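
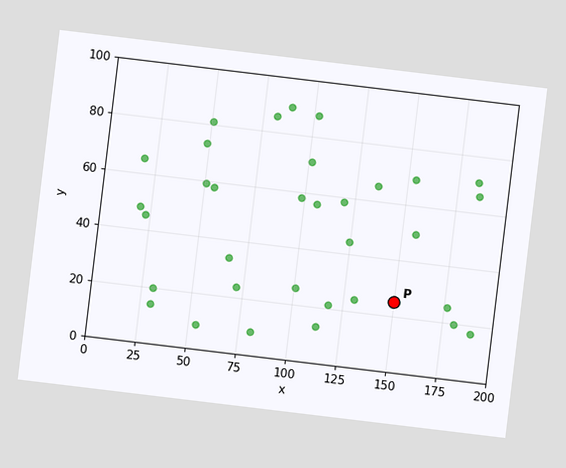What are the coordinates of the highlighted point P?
(150, 25)

The chart is tilted about 7° clockwise. Following the gridlines from P to each axis, P sits at (150, 25).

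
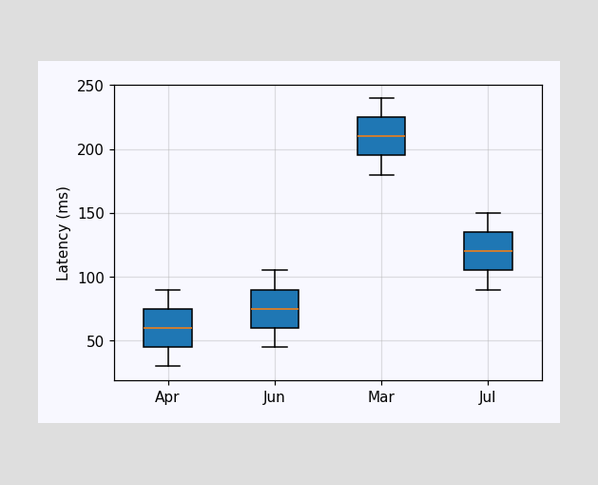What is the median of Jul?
120ms

The median line in the Jul box sits at 120ms.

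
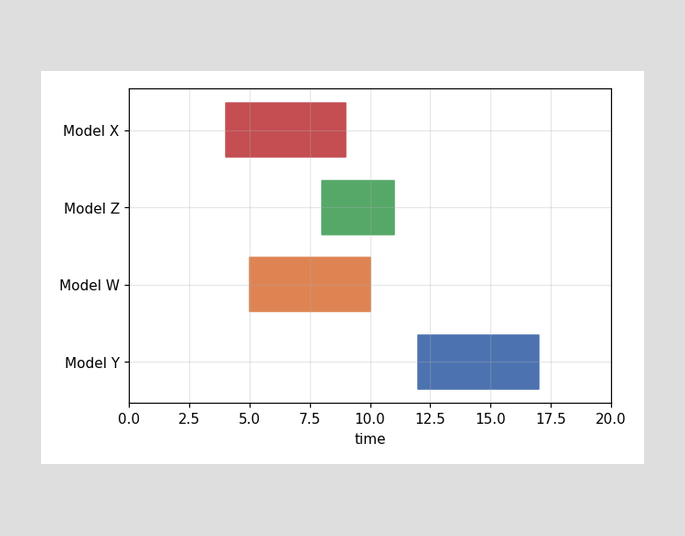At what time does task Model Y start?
The Model Y bar begins at t=12.

12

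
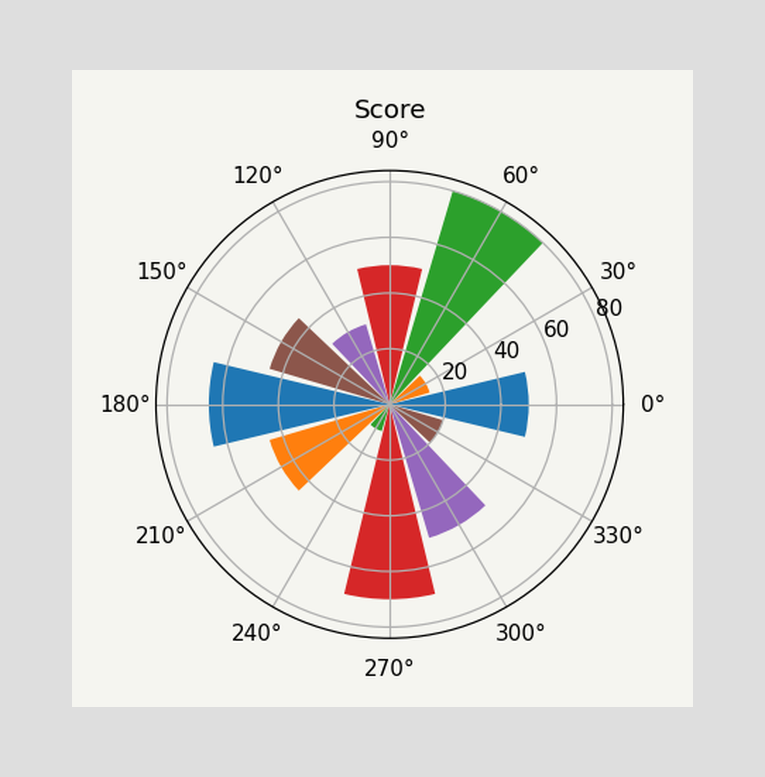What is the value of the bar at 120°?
The bar at 120° reaches 30 on the radial axis.

30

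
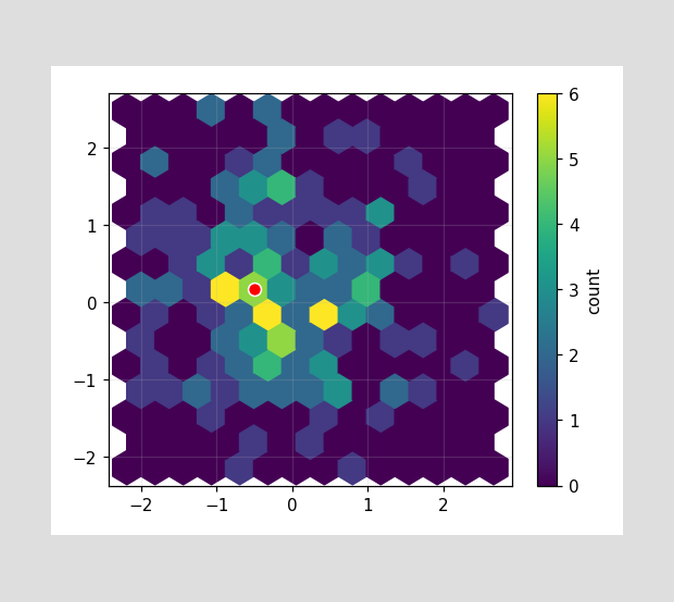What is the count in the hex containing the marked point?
5

The marked hex reads 5 on the colorbar.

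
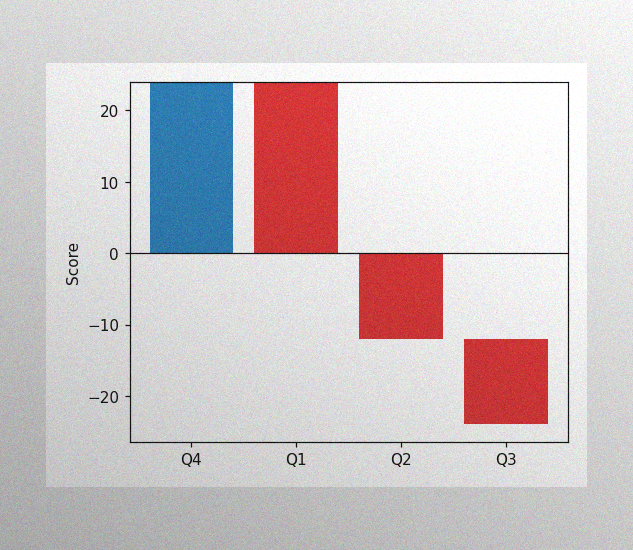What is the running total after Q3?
-24

The image has some photo noise and uneven lighting. After Q3 the running total reaches -24.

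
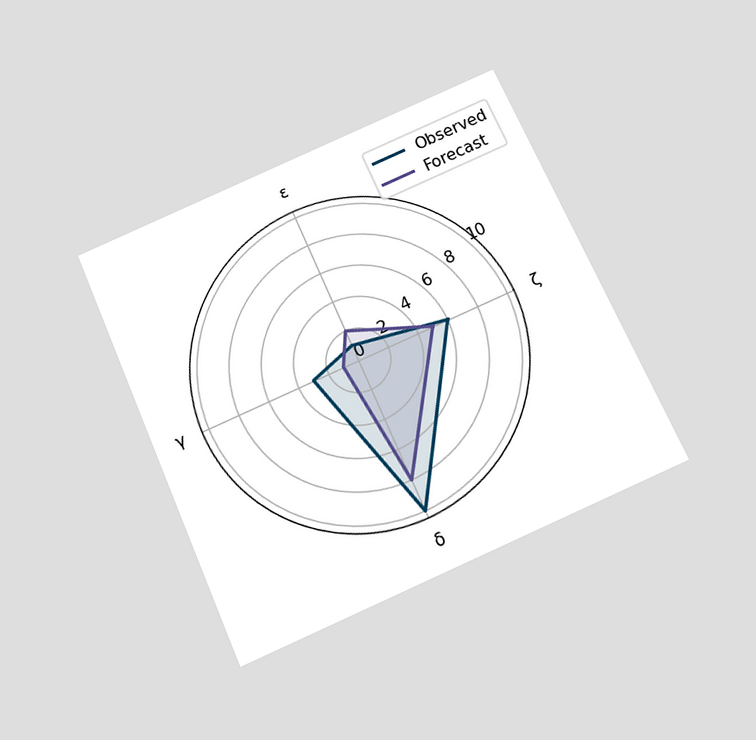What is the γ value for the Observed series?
3

The chart is tilted about 24° counter-clockwise and viewed slightly from below. On the γ axis, Observed reaches 3.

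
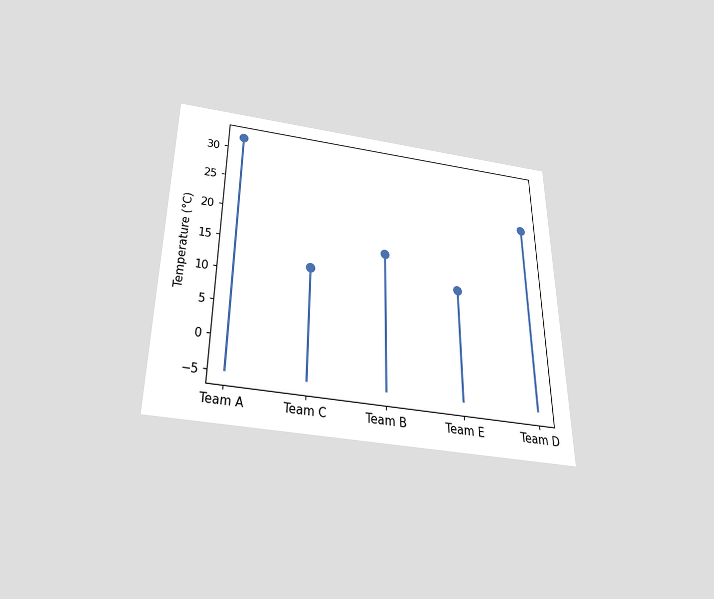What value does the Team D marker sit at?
24°C

The chart is viewed slightly from below. The Team D marker sits at 24°C.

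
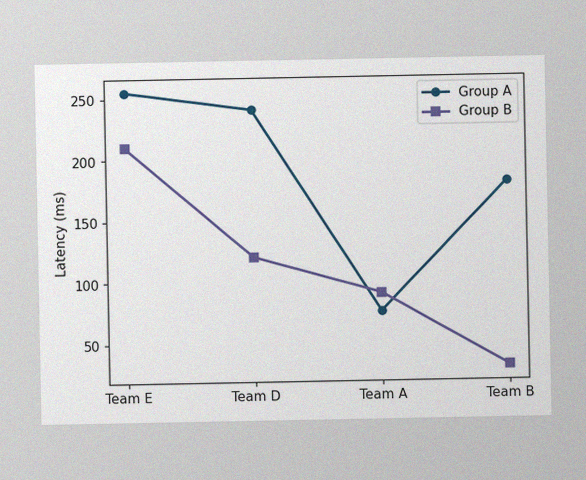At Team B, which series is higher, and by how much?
Group A, by 150ms

The image has some photo noise and uneven lighting. At Team B, Group A sits above the other line by 150ms.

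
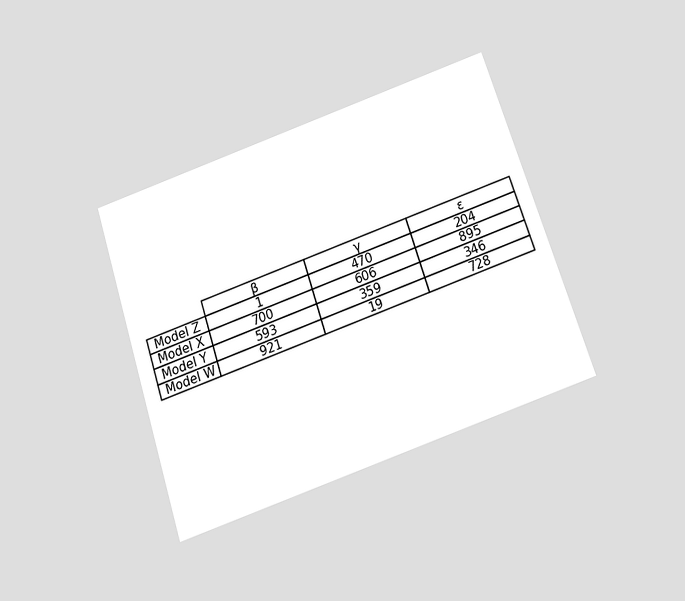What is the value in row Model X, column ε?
895

The chart is tilted about 18° counter-clockwise and viewed slightly from below. The (Model X, ε) cell reads 895.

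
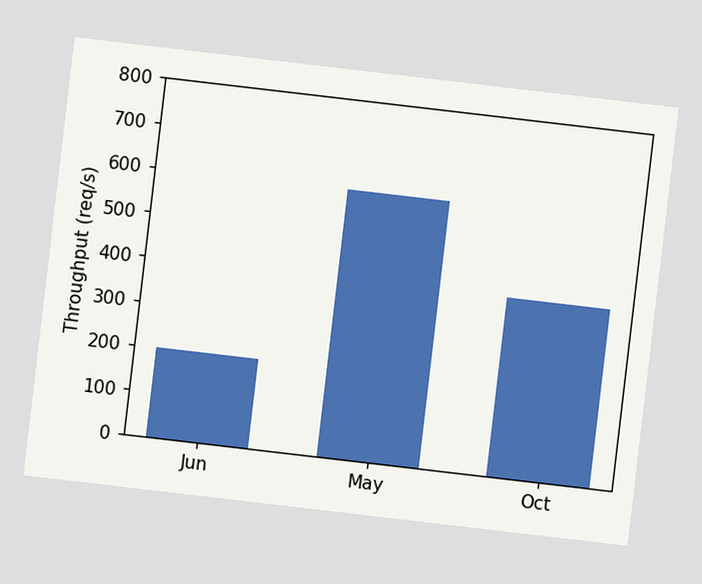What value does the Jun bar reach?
200req/s

The chart is tilted about 7° clockwise. Reading along the chart's y-axis, the Jun bar reaches 200req/s.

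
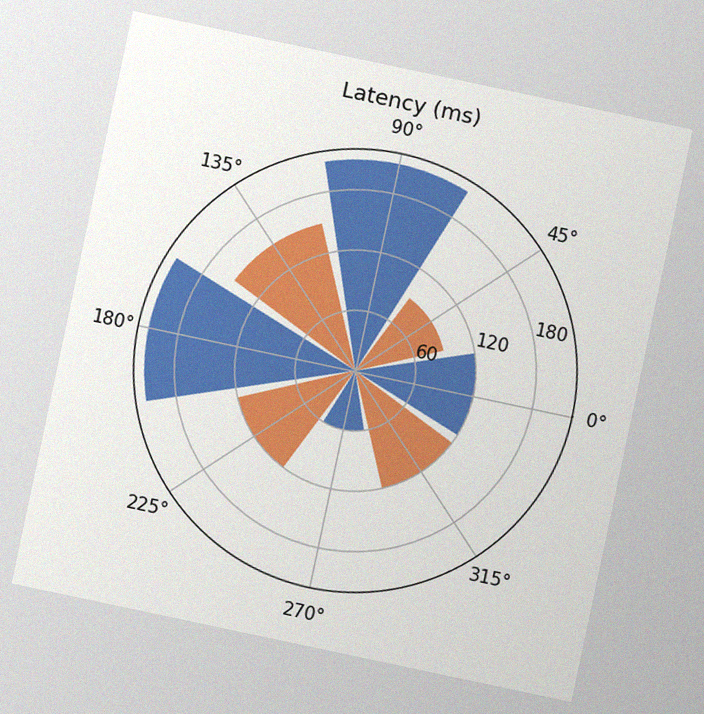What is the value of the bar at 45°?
The chart is tilted about 12° clockwise, with some photo noise. The bar at 45° reaches 90ms on the radial axis.

90ms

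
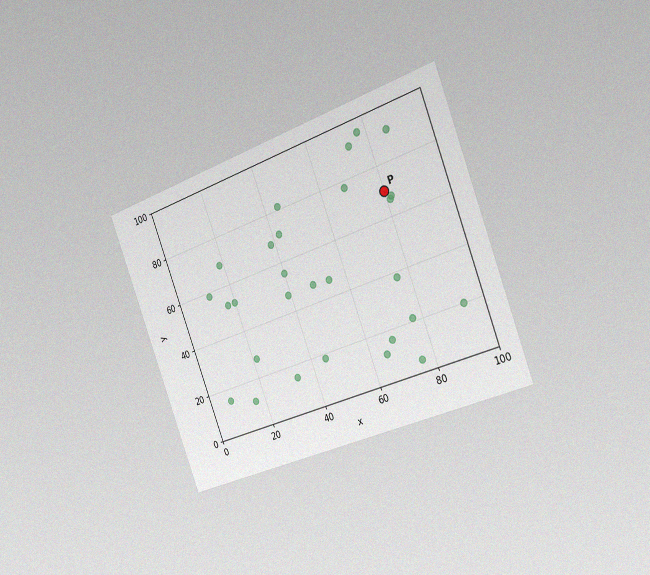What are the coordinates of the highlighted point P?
(80, 70)

The chart is tilted about 21° counter-clockwise and viewed slightly from the right, with some photo noise. Following the gridlines from P to each axis, P sits at (80, 70).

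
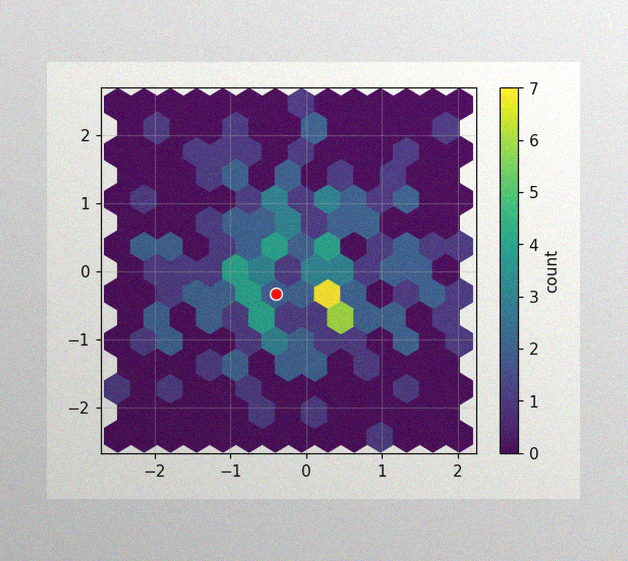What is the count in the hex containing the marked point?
The image has some photo noise and uneven lighting. The marked hex reads 2 on the colorbar.

2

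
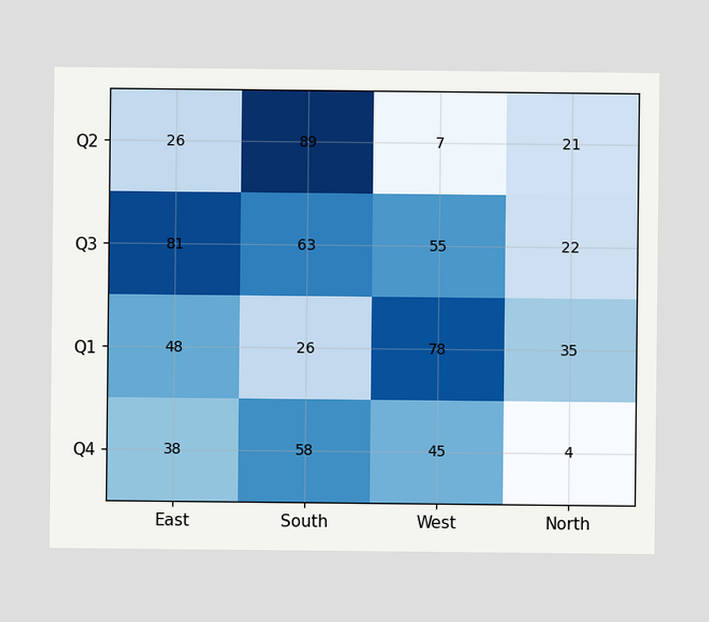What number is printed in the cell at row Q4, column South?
58

The (Q4, South) cell reads 58.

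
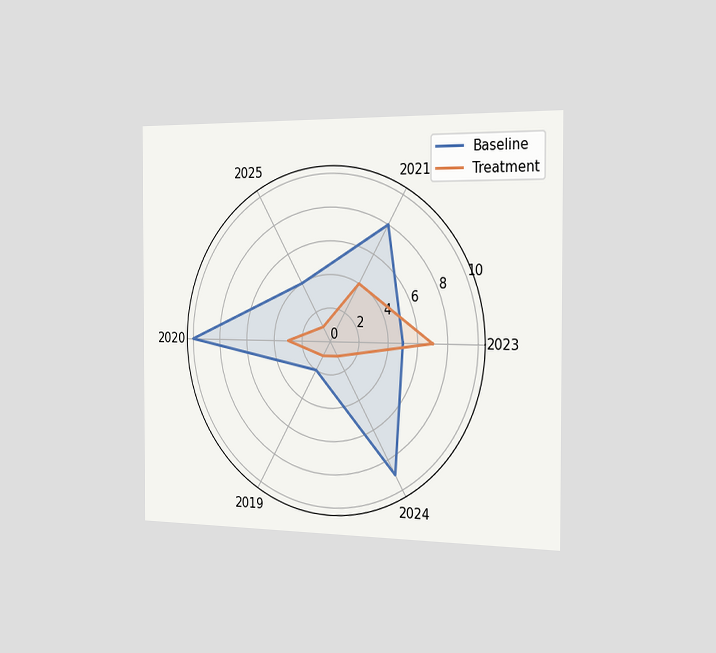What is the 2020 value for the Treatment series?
The chart is viewed slightly from the right. On the 2020 axis, Treatment reaches 3.

3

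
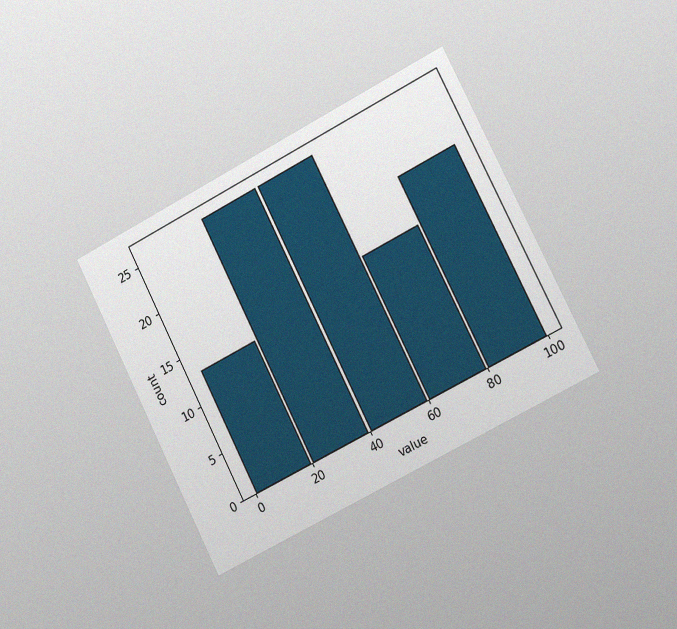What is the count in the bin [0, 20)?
13

The chart is tilted about 27° counter-clockwise and viewed slightly from the right, with some photo noise. The [0, 20) bin has height 13.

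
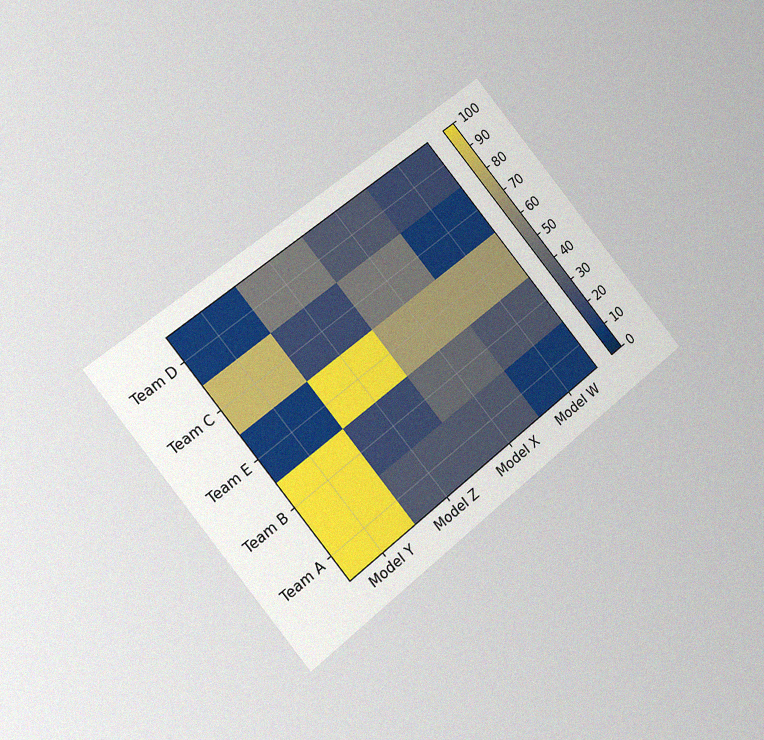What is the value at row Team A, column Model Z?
The chart is tilted about 39° counter-clockwise and viewed at a slight angle, with some photo noise. Matching cell (Team A, Model Z) against the colorbar gives 30.

30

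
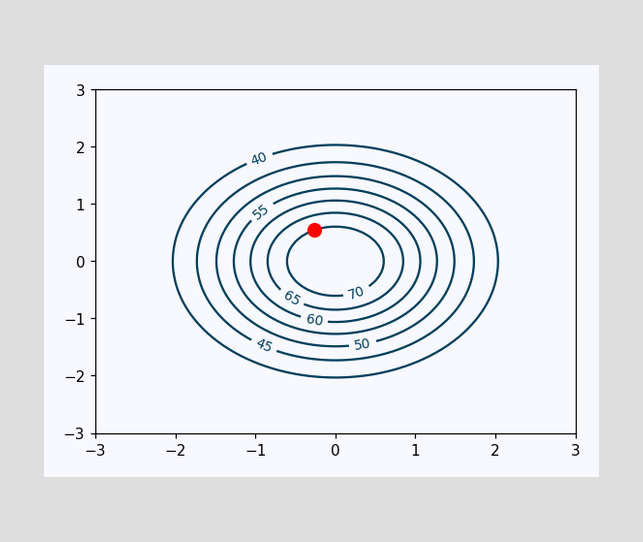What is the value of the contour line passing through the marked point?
The marked point sits on the contour labelled 70.

70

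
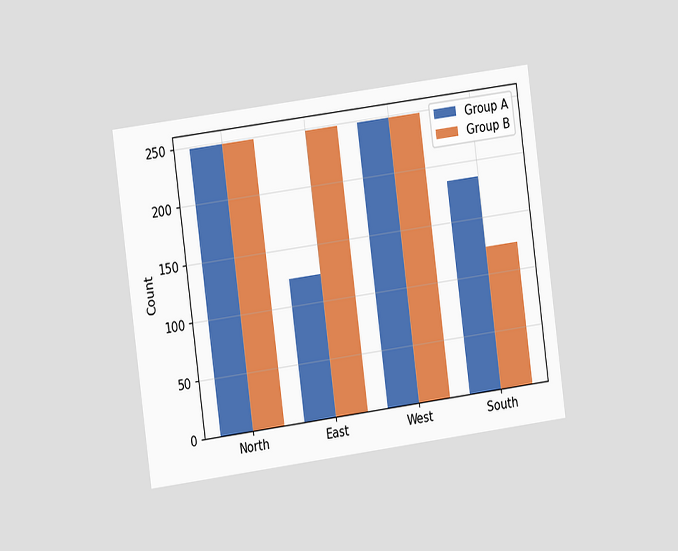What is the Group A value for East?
124

The chart is tilted about 8° counter-clockwise and viewed slightly from the left. The Group A bar at East reaches 124 on the y-axis.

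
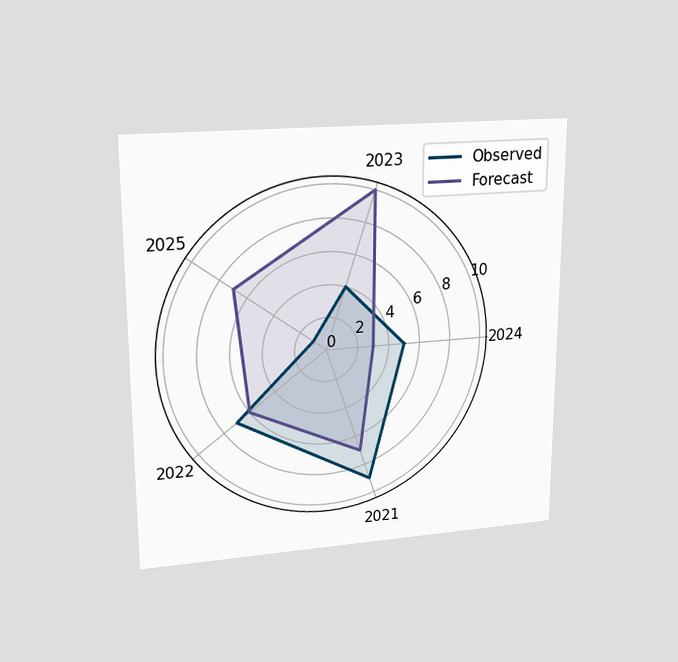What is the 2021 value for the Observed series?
9

The chart is viewed at a slight angle. On the 2021 axis, Observed reaches 9.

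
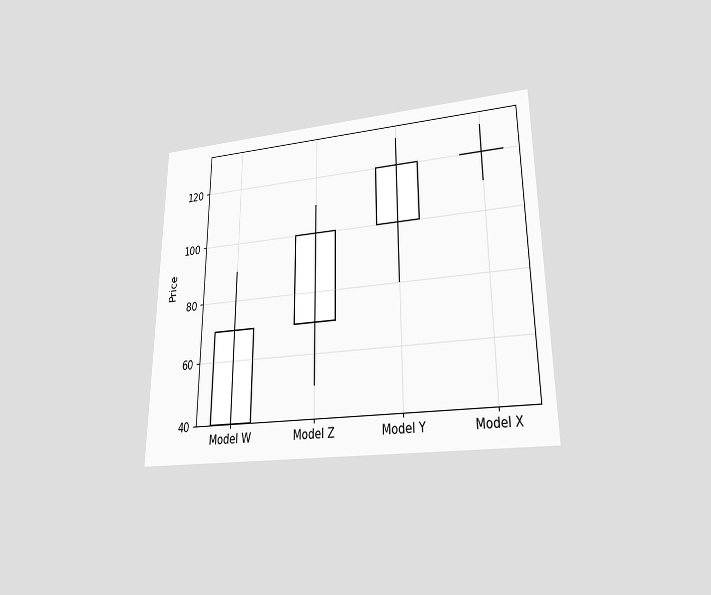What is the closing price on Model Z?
The chart is viewed at a slight angle. The Model Z candle closes at 100.

100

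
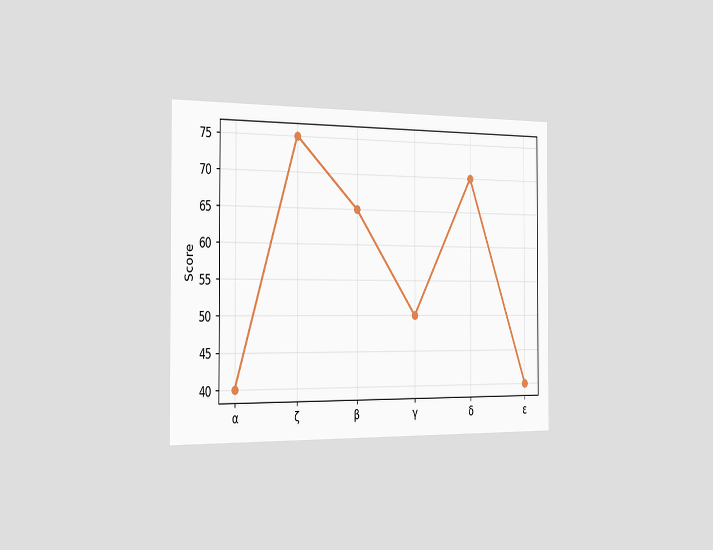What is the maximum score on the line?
The chart is viewed slightly from the left. The highest point is at ζ, and reading across to the y-axis gives 75.

75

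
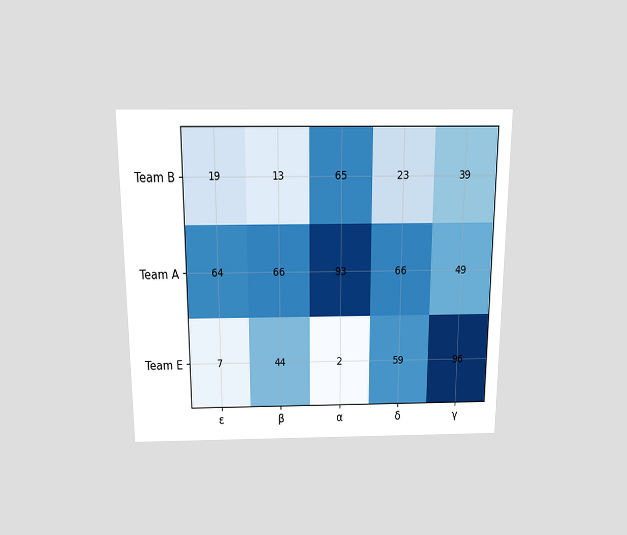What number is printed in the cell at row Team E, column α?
2

The chart is viewed slightly from above. The (Team E, α) cell reads 2.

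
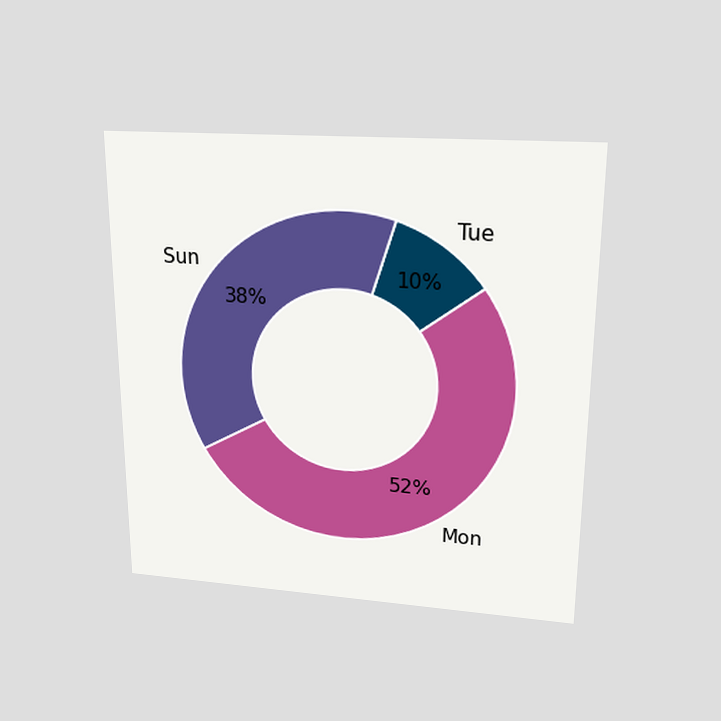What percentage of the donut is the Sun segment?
38%

The chart is viewed slightly from above. The Sun segment takes up 38% of the ring.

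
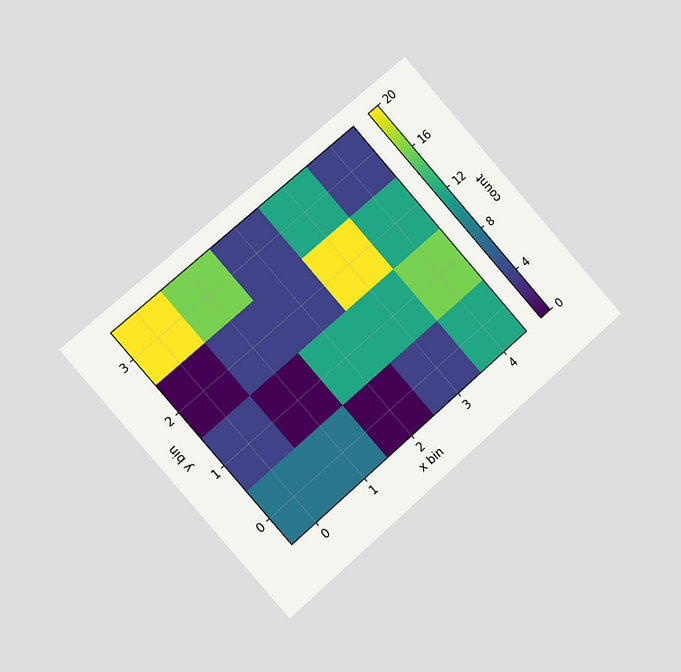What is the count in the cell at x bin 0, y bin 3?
The chart is tilted about 41° counter-clockwise and viewed slightly from the left. Matching the cell (0, 3) against the colorbar gives 20.

20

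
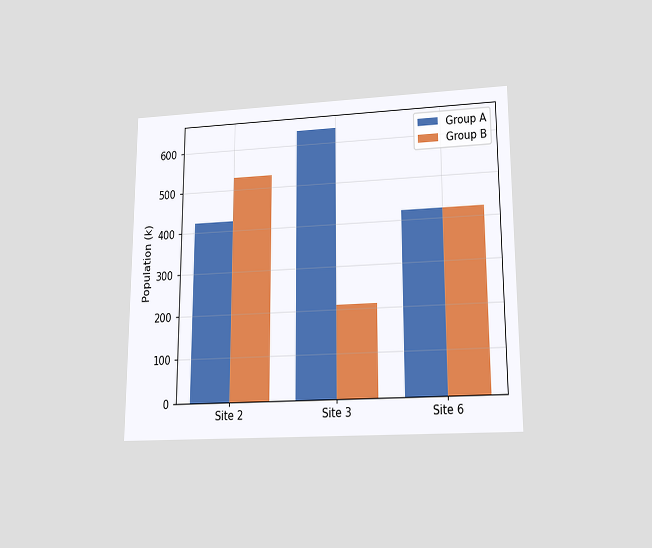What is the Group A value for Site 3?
636k

The chart is viewed slightly from below. The Group A bar at Site 3 reaches 636k on the y-axis.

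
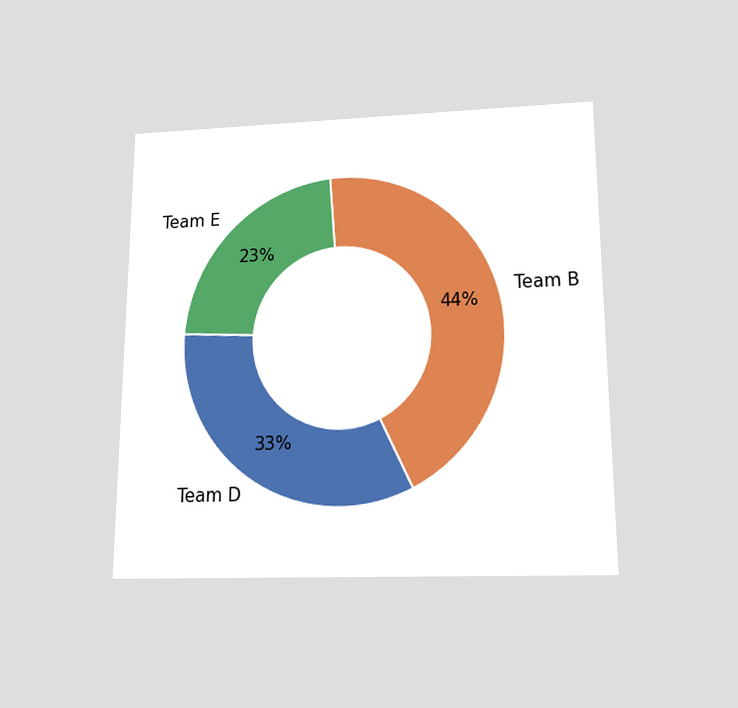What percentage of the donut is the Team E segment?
23%

The chart is viewed slightly from below. The Team E segment takes up 23% of the ring.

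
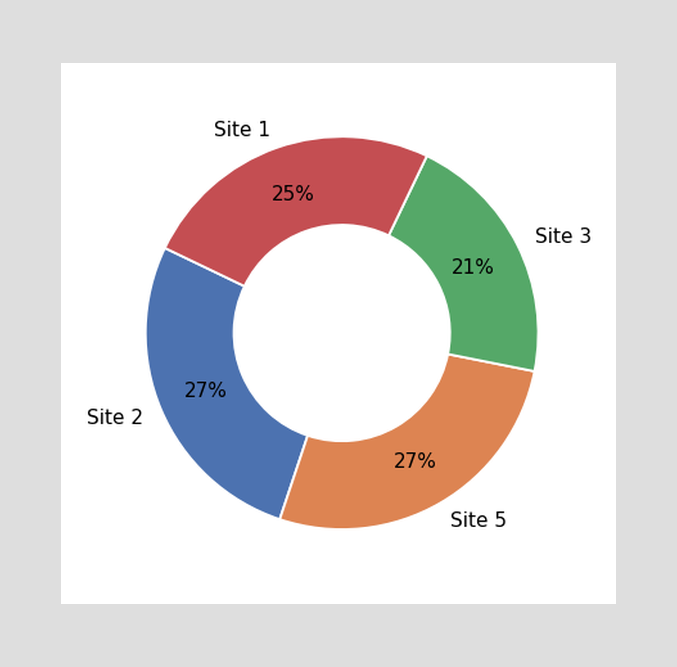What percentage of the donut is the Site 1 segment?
The Site 1 segment takes up 25% of the ring.

25%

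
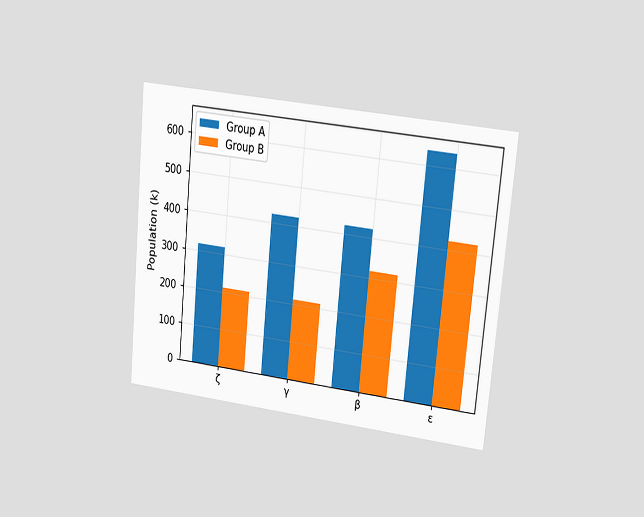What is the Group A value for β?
The chart is tilted about 5° clockwise and viewed at a slight angle. The Group A bar at β reaches 424k on the y-axis.

424k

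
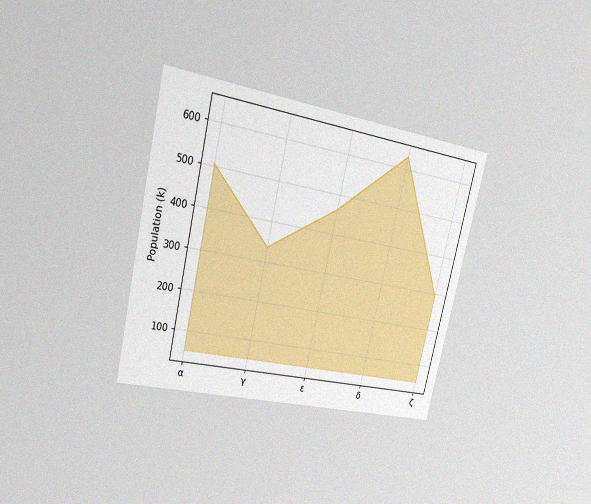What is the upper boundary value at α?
504k

The chart is tilted about 13° clockwise and viewed slightly from the left, with some photo noise. At α the upper boundary is at 504k.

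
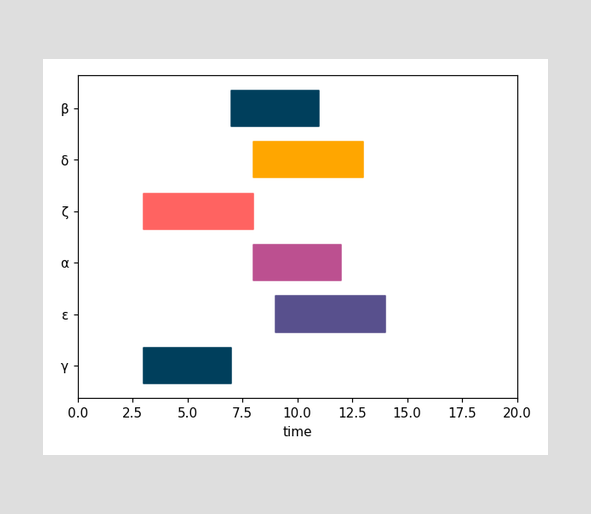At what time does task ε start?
9

The ε bar begins at t=9.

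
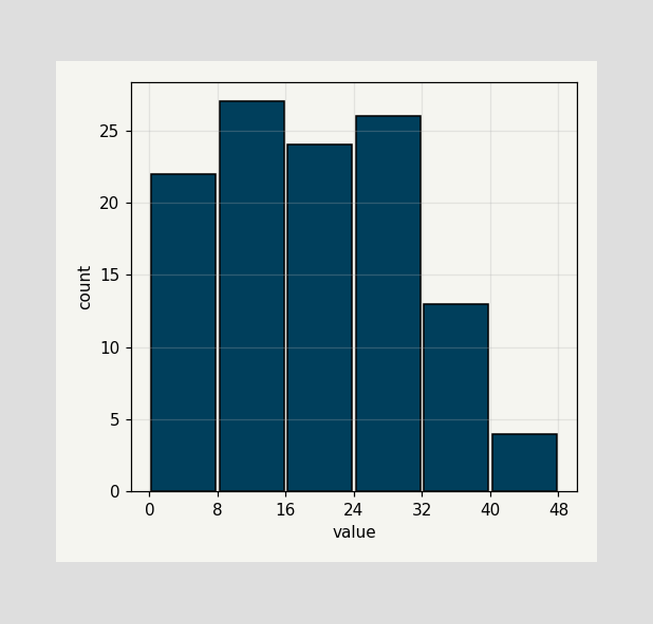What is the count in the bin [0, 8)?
The [0, 8) bin has height 22.

22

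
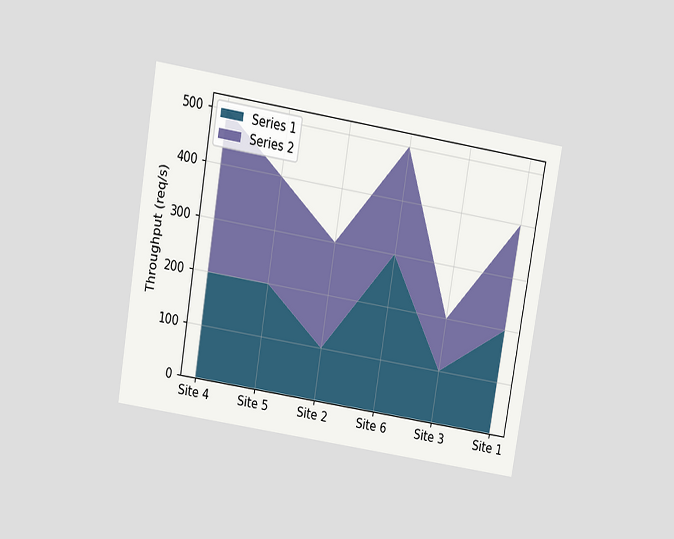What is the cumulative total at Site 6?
The chart is tilted about 9° clockwise and viewed slightly from above. The stacked total at Site 6 reaches 500req/s.

500req/s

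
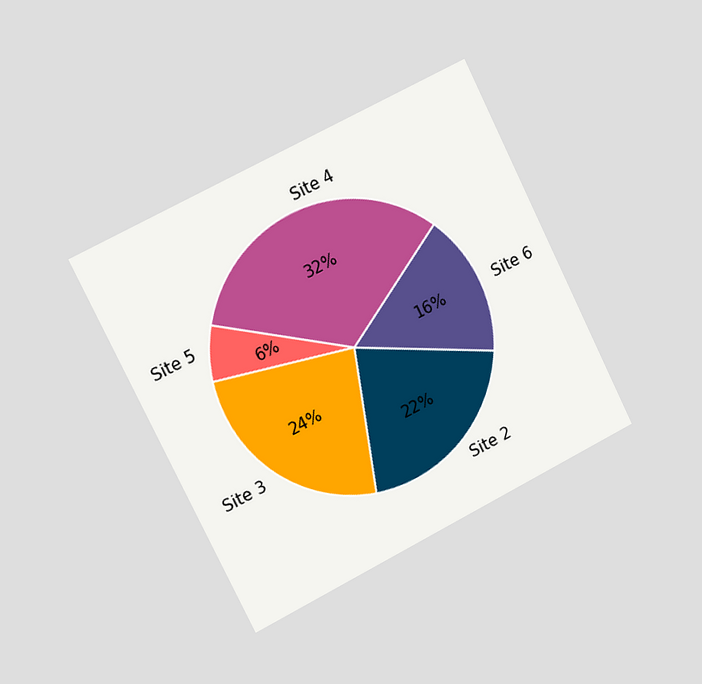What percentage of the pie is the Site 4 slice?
32%

The chart is tilted about 27° counter-clockwise and viewed slightly from the left. The Site 4 slice takes up 32% of the pie.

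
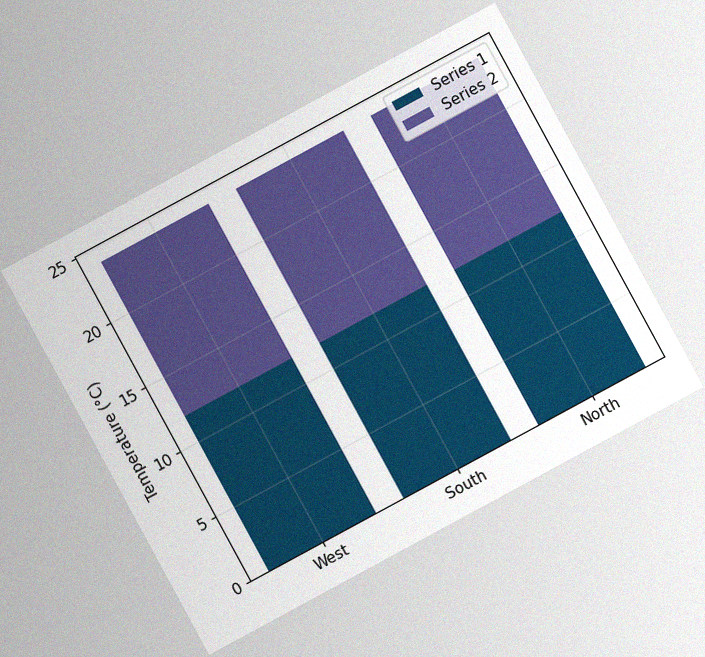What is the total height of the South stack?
24°C

The chart is tilted about 28° counter-clockwise, with some photo noise. The South stack's top reaches 24°C on the y-axis.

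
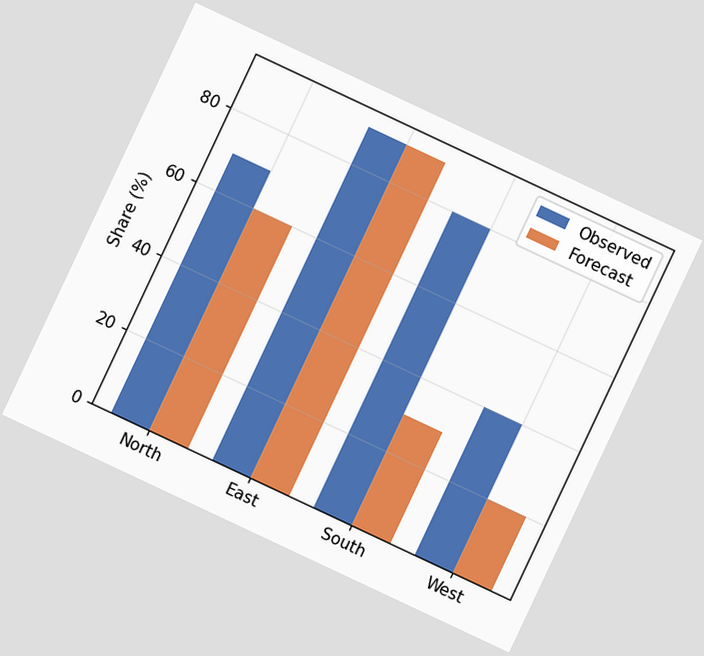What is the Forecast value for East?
90%

The chart is tilted about 25° clockwise. The Forecast bar at East reaches 90% on the y-axis.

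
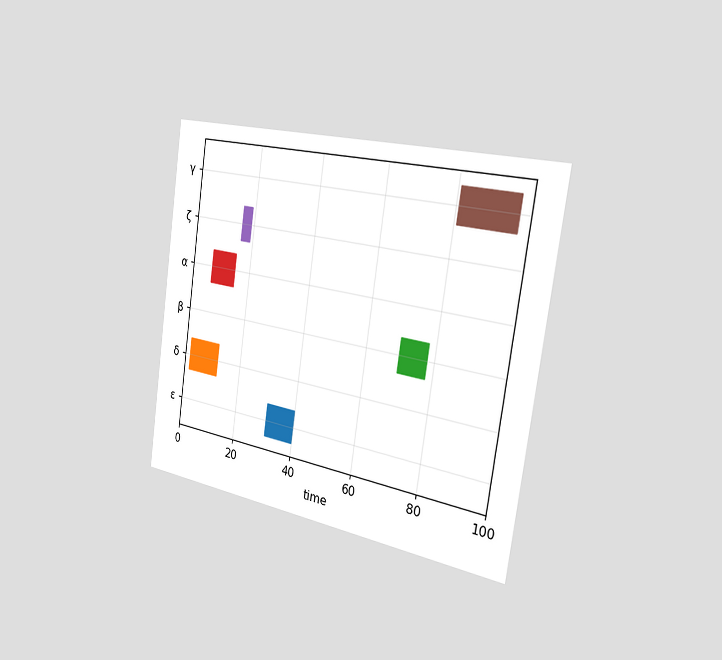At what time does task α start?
7

The chart is tilted about 8° clockwise and viewed slightly from the right. The α bar begins at t=7.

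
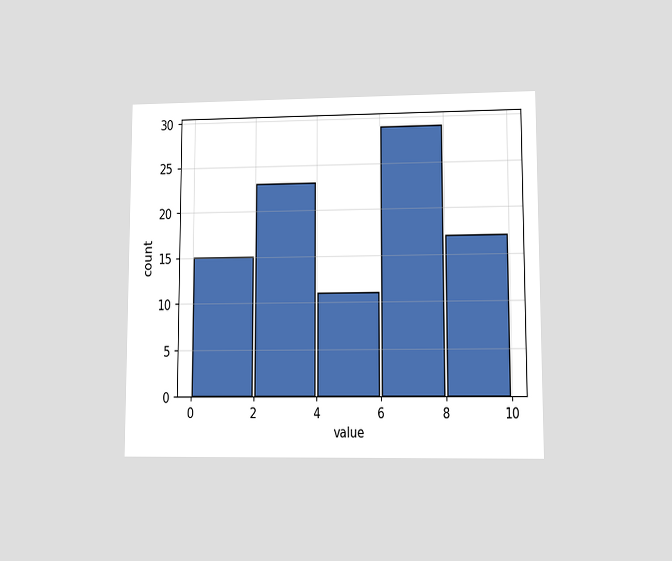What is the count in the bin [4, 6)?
11

The chart is viewed at a slight angle. The [4, 6) bin has height 11.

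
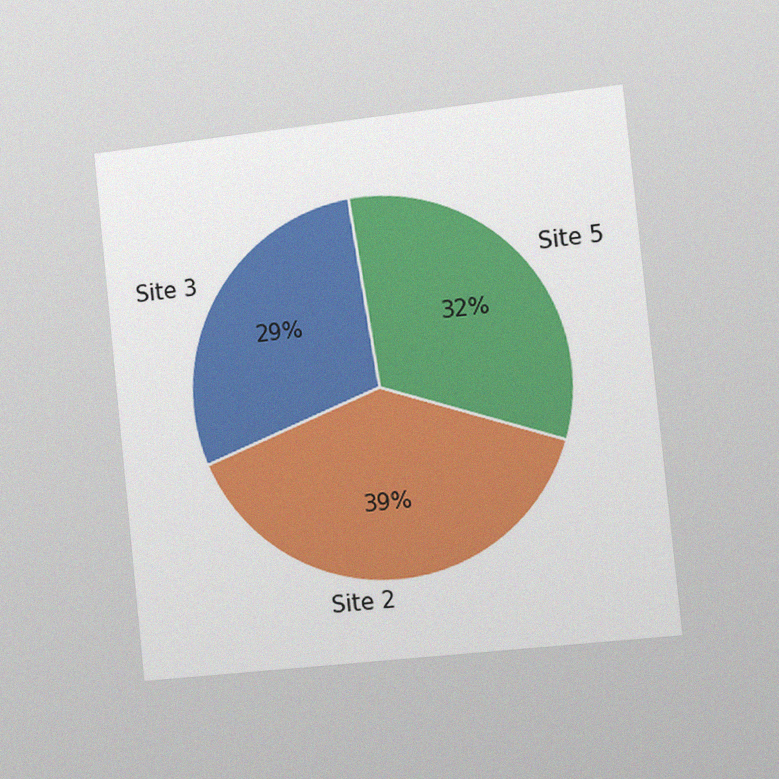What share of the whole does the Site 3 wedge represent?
The chart is tilted about 6° counter-clockwise and viewed slightly from the right, with some photo noise. The Site 3 slice takes up 29% of the pie.

29%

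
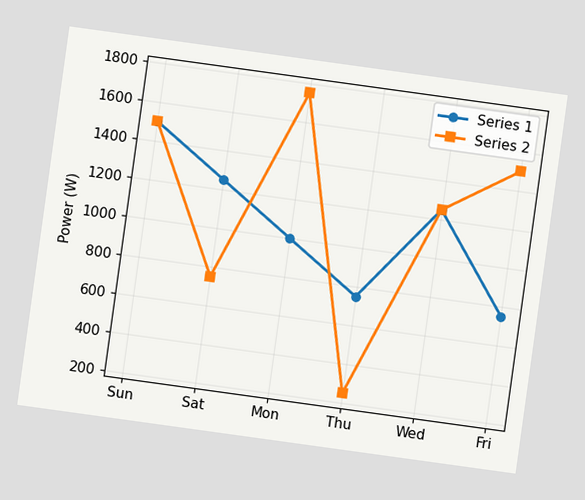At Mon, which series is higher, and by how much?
The chart is tilted about 8° clockwise. At Mon, Series 2 sits above the other line by 750W.

Series 2, by 750W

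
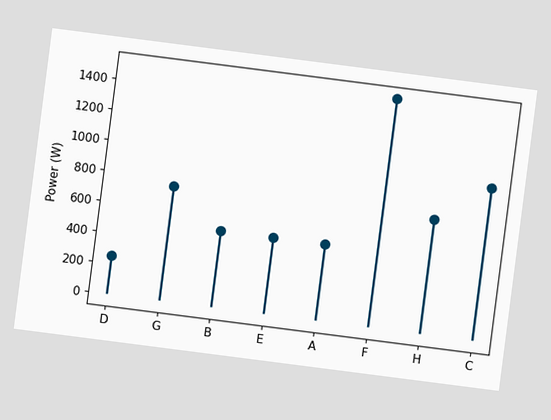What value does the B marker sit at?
The chart is tilted about 7° clockwise. The B marker sits at 500W.

500W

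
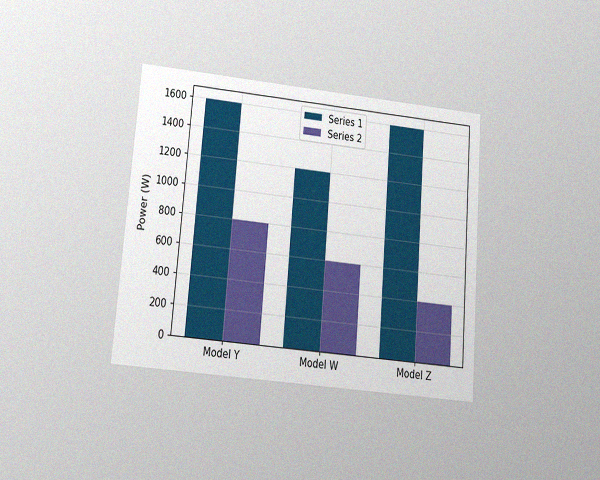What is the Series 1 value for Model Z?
The chart is tilted about 5° clockwise and viewed at a slight angle, with some photo noise. The Series 1 bar at Model Z reaches 1600W on the y-axis.

1600W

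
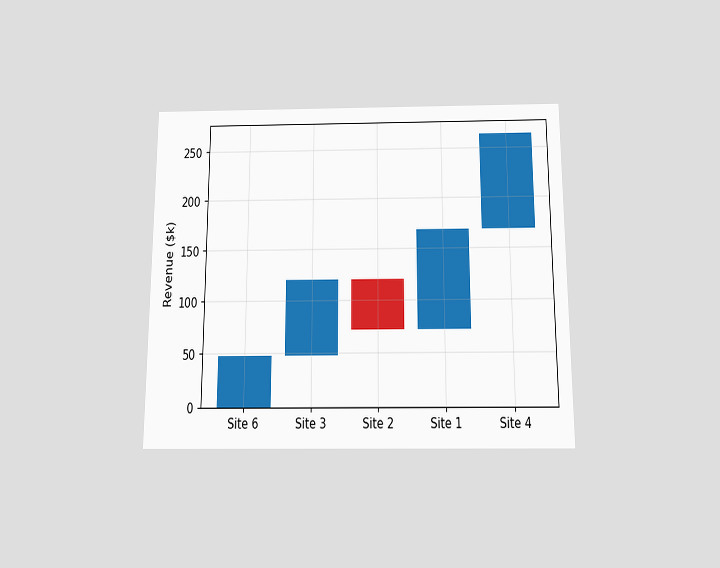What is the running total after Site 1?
The chart is viewed slightly from below. After Site 1 the running total reaches $168k.

$168k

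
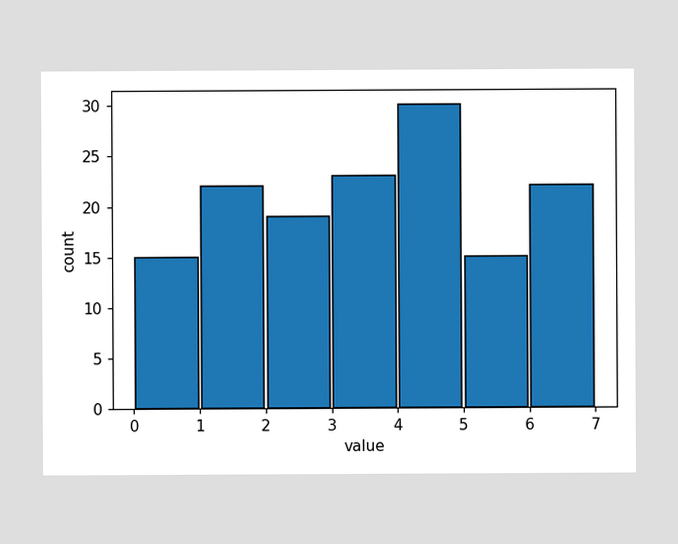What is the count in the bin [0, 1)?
15

The [0, 1) bin has height 15.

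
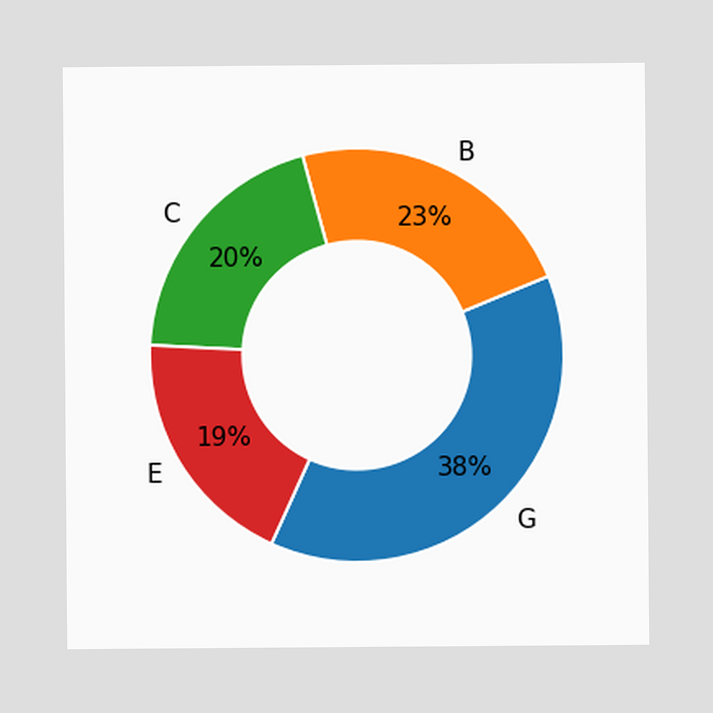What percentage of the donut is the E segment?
19%

The E segment takes up 19% of the ring.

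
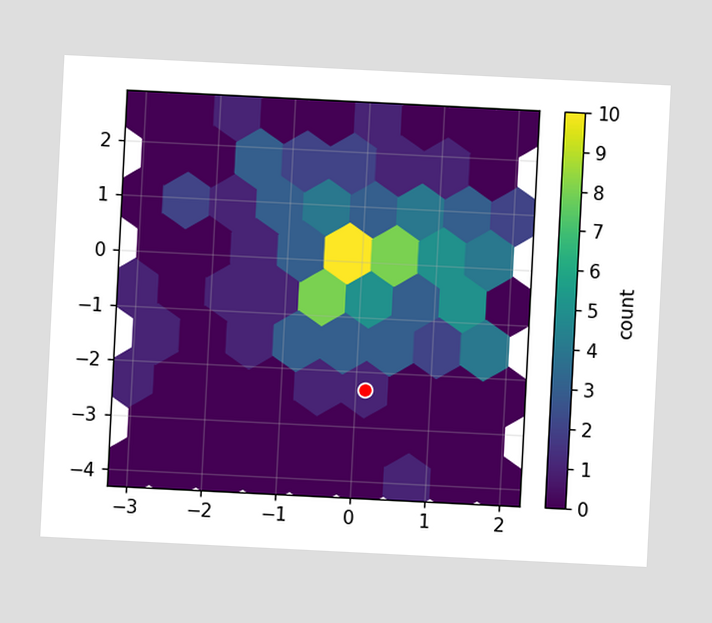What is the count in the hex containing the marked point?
1

The chart is tilted about 3° clockwise. The marked hex reads 1 on the colorbar.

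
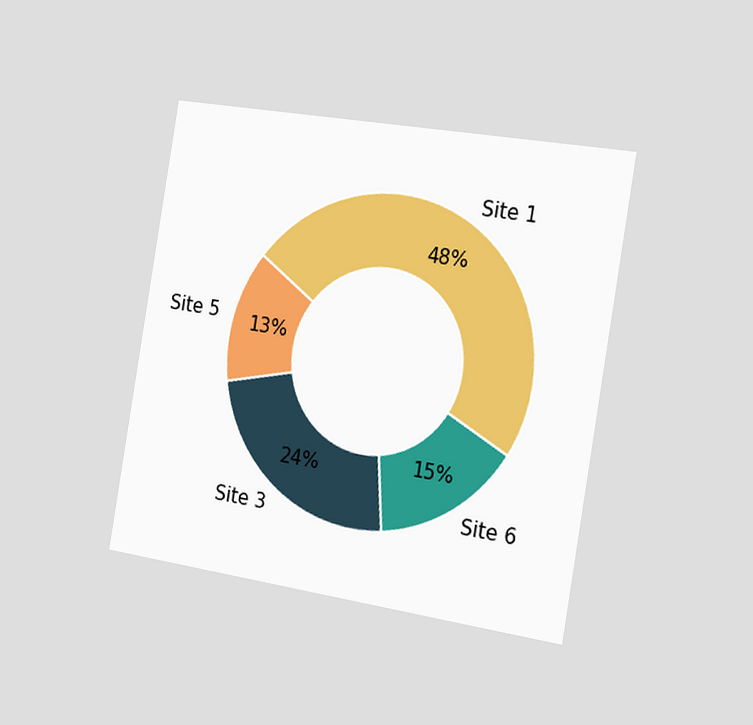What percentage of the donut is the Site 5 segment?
13%

The chart is tilted about 10° clockwise and viewed slightly from the right. The Site 5 segment takes up 13% of the ring.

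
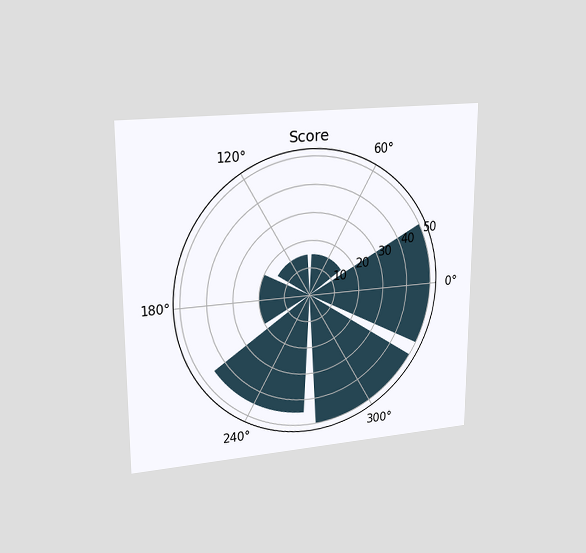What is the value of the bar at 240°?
The chart is viewed at a slight angle. The bar at 240° reaches 45 on the radial axis.

45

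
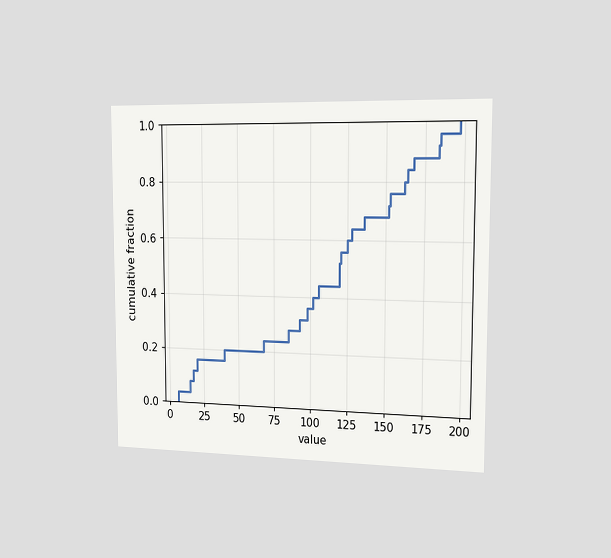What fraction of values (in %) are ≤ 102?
40%

The chart is viewed slightly from the right. At x=102 the ECDF step is at 40%.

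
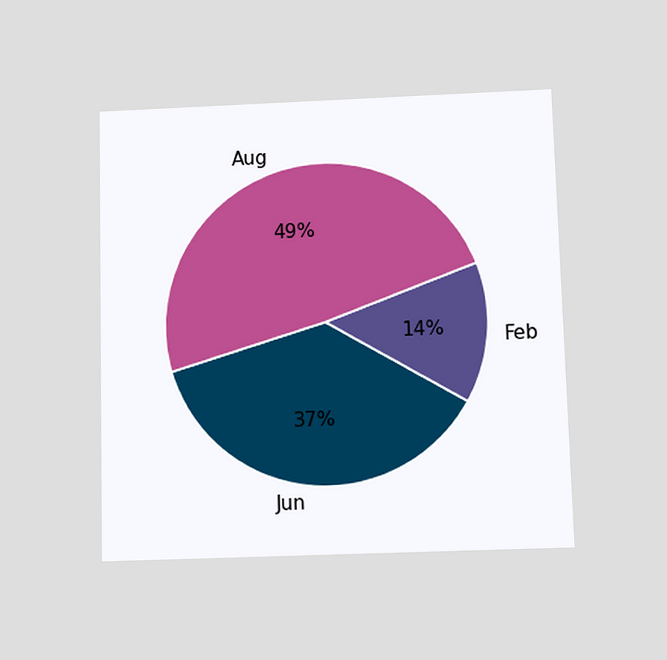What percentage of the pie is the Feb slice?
14%

The chart is viewed slightly from below. The Feb slice takes up 14% of the pie.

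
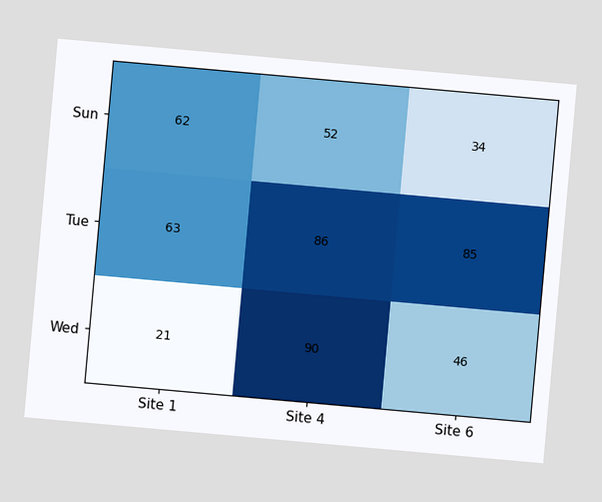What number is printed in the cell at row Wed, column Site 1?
21

The chart is tilted about 5° clockwise. The (Wed, Site 1) cell reads 21.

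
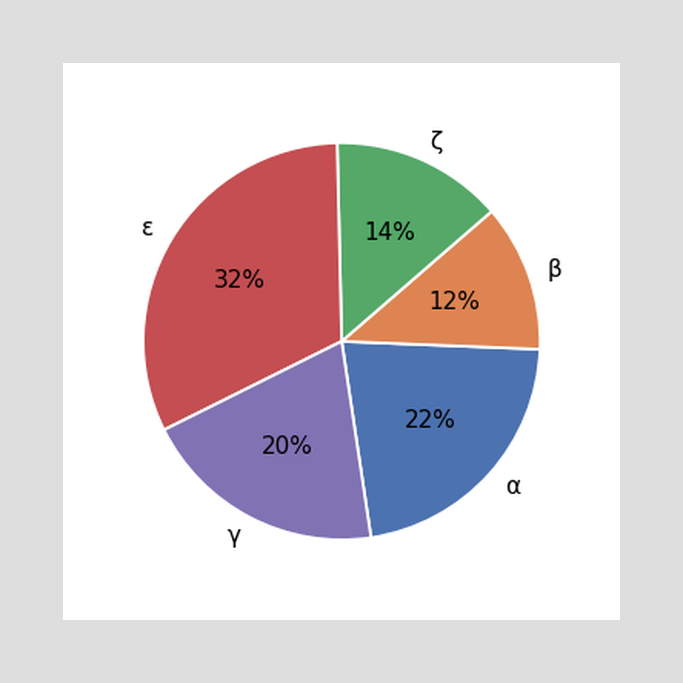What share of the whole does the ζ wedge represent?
The ζ slice takes up 14% of the pie.

14%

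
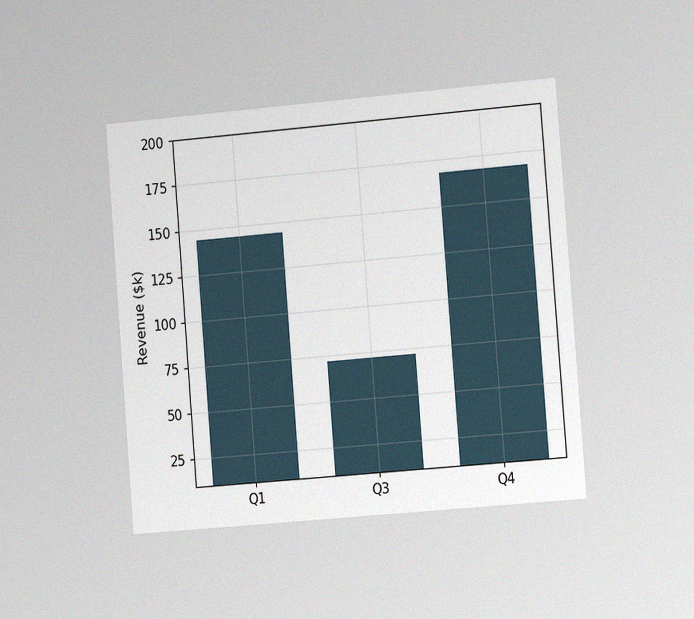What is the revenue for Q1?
$144k

The chart is tilted about 5° counter-clockwise and viewed slightly from the right, with some photo noise. Reading along the chart's y-axis, the Q1 bar reaches $144k.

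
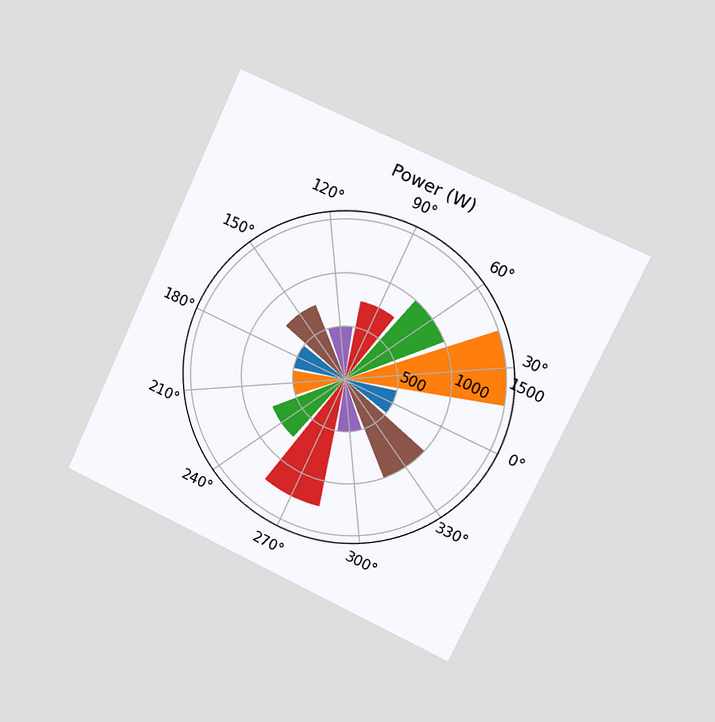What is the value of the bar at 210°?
500W

The chart is tilted about 25° clockwise and viewed slightly from the right. The bar at 210° reaches 500W on the radial axis.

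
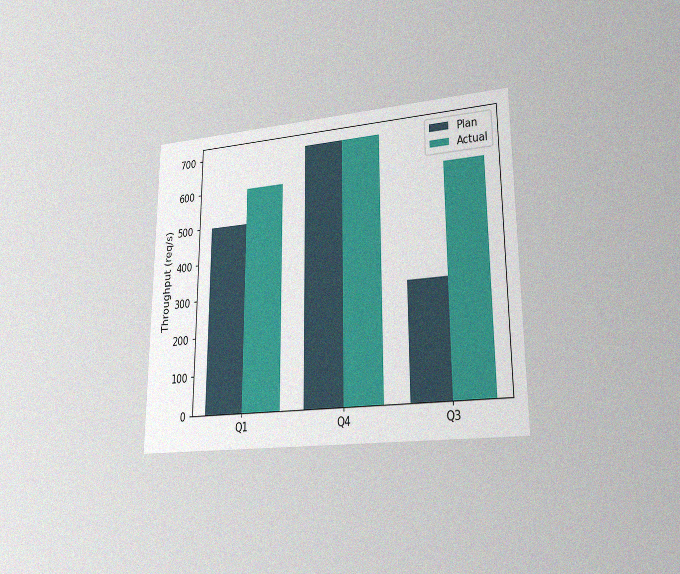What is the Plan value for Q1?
500req/s

The chart is viewed at a slight angle, with some photo noise. The Plan bar at Q1 reaches 500req/s on the y-axis.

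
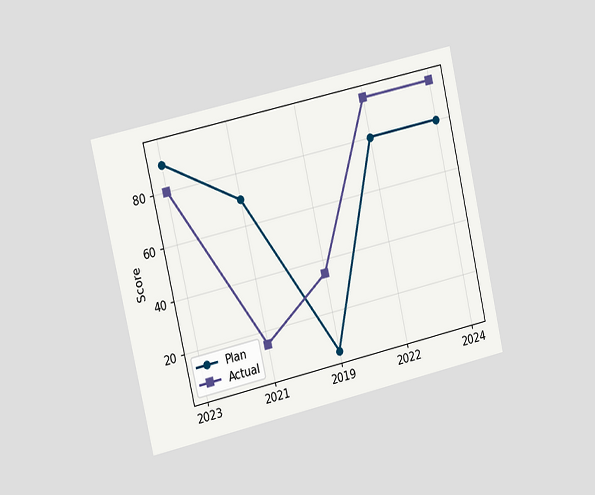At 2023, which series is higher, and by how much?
Plan, by 10

The chart is tilted about 13° counter-clockwise and viewed slightly from the left. At 2023, Plan sits above the other line by 10.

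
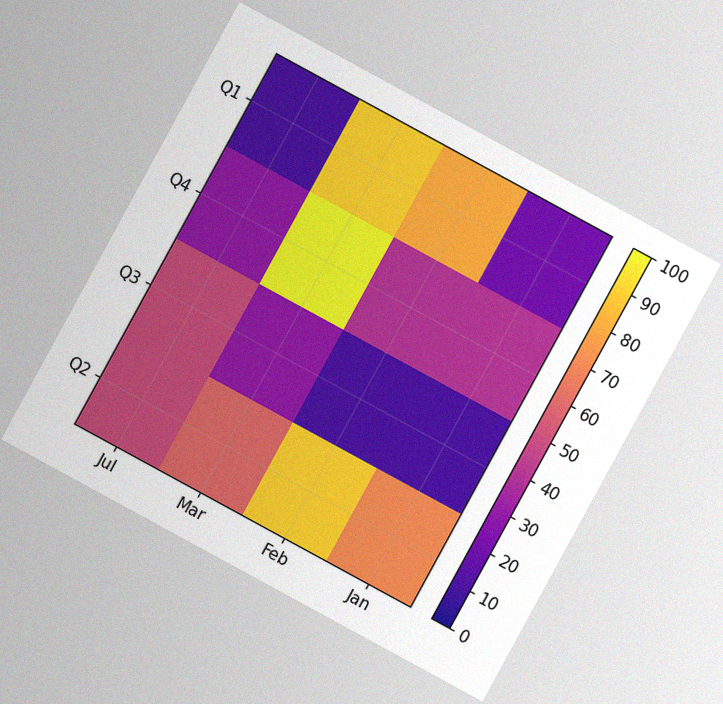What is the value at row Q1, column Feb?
The chart is tilted about 29° clockwise, with some photo noise. Matching cell (Q1, Feb) against the colorbar gives 80.

80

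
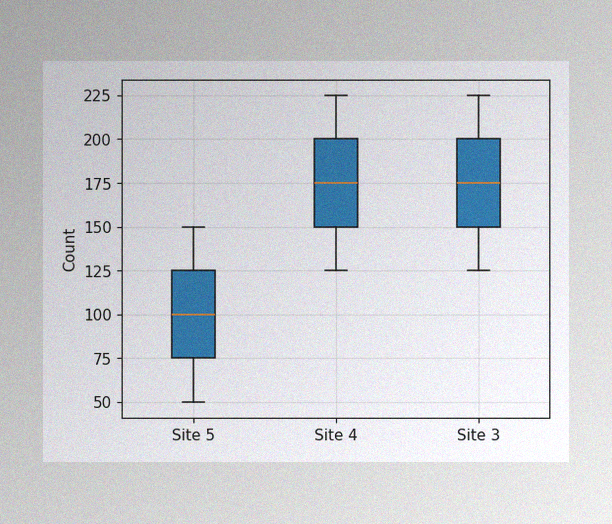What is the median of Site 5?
The image has some photo noise and uneven lighting. The median line in the Site 5 box sits at 100.

100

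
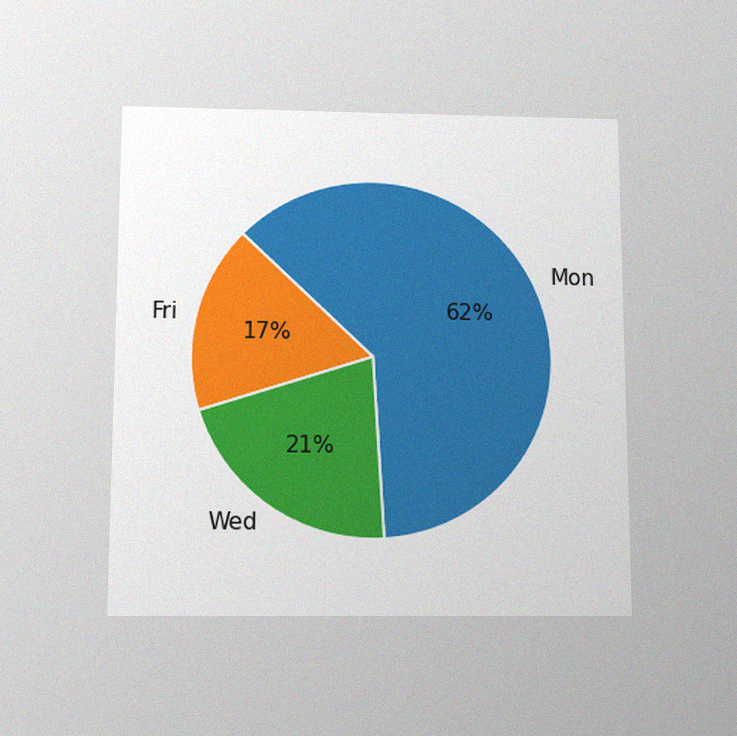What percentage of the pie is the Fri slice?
The chart is viewed slightly from below, with some photo noise. The Fri slice takes up 17% of the pie.

17%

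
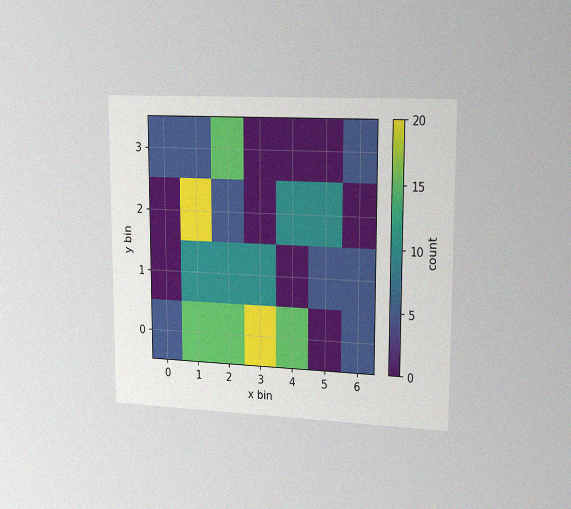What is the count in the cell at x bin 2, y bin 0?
15

The chart is viewed slightly from the right, with some photo noise. Matching the cell (2, 0) against the colorbar gives 15.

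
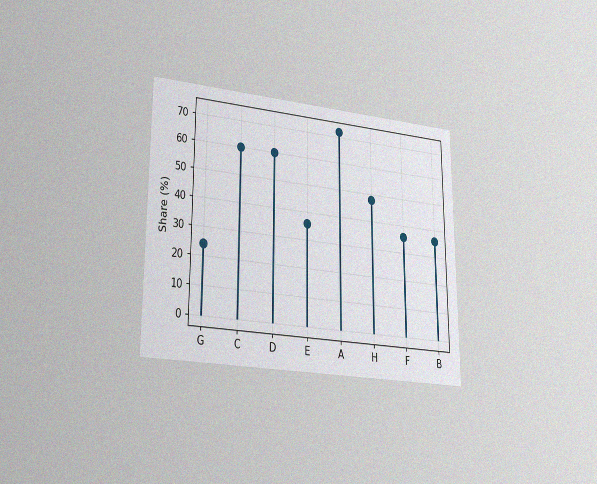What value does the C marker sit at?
60%

The chart is viewed at a slight angle, with some photo noise. The C marker sits at 60%.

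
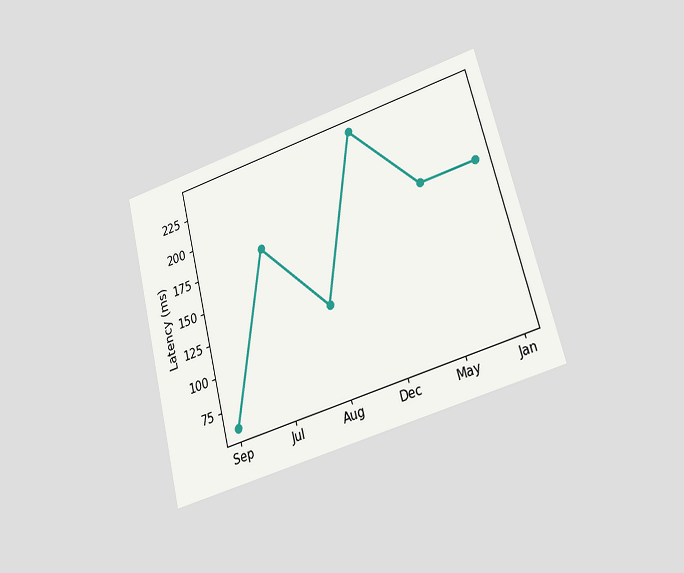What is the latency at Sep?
60ms

The chart is tilted about 15° counter-clockwise and viewed at a slight angle. At Sep, the line is at 60ms.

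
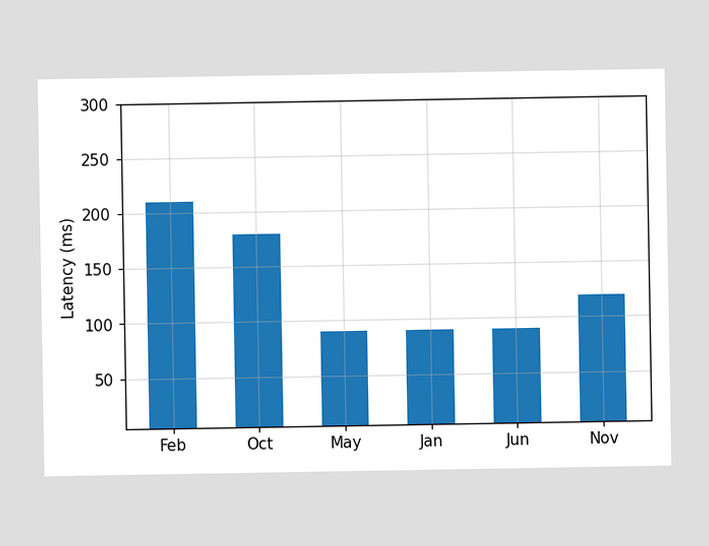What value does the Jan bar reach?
Reading along the chart's y-axis, the Jan bar reaches 90ms.

90ms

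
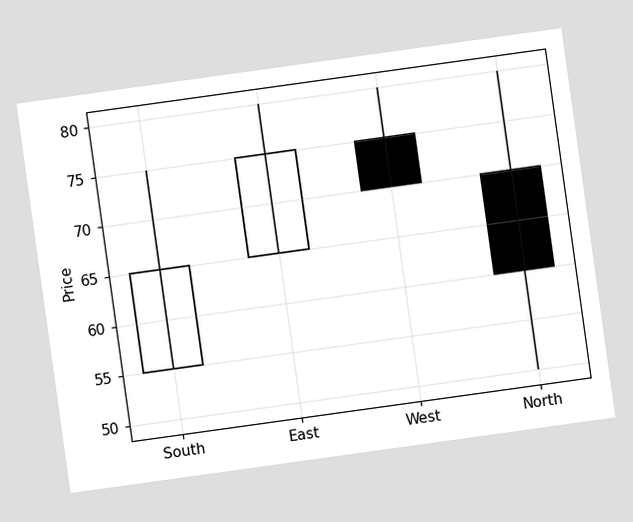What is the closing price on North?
The chart is tilted about 8° counter-clockwise. The North candle closes at 60.

60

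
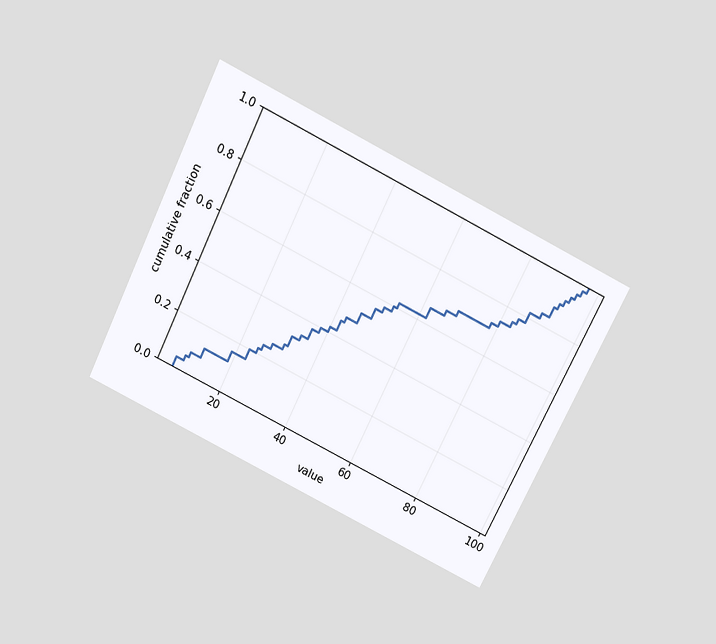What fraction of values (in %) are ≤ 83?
The chart is tilted about 26° clockwise and viewed slightly from above. At x=83 the ECDF step is at 76%.

76%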